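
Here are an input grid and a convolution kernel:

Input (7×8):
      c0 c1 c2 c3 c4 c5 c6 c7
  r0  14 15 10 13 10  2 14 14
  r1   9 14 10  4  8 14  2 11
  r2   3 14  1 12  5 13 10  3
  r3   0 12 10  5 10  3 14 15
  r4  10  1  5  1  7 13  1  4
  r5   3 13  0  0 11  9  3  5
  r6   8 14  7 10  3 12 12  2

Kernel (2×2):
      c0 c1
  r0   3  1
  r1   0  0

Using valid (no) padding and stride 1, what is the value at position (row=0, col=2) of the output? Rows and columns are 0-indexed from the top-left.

The receptive field on the input at this output position is [10 13 / 10 4]. Elementwise product with the kernel and sum: 10·3 + 13·1.

43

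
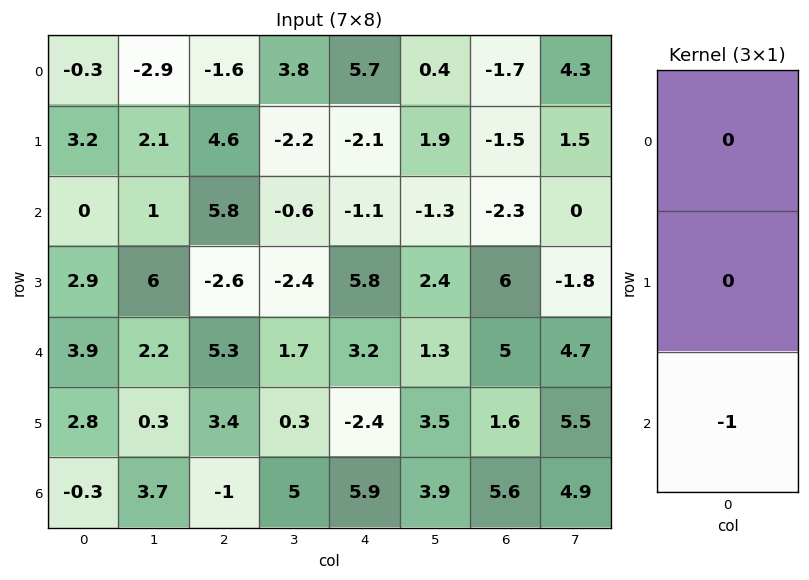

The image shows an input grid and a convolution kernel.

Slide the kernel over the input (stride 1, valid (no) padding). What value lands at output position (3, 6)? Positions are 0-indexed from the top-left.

The receptive field on the input at this output position is [6 / 5 / 1.6]. Elementwise product with the kernel and sum: 1.6·-1.

-1.6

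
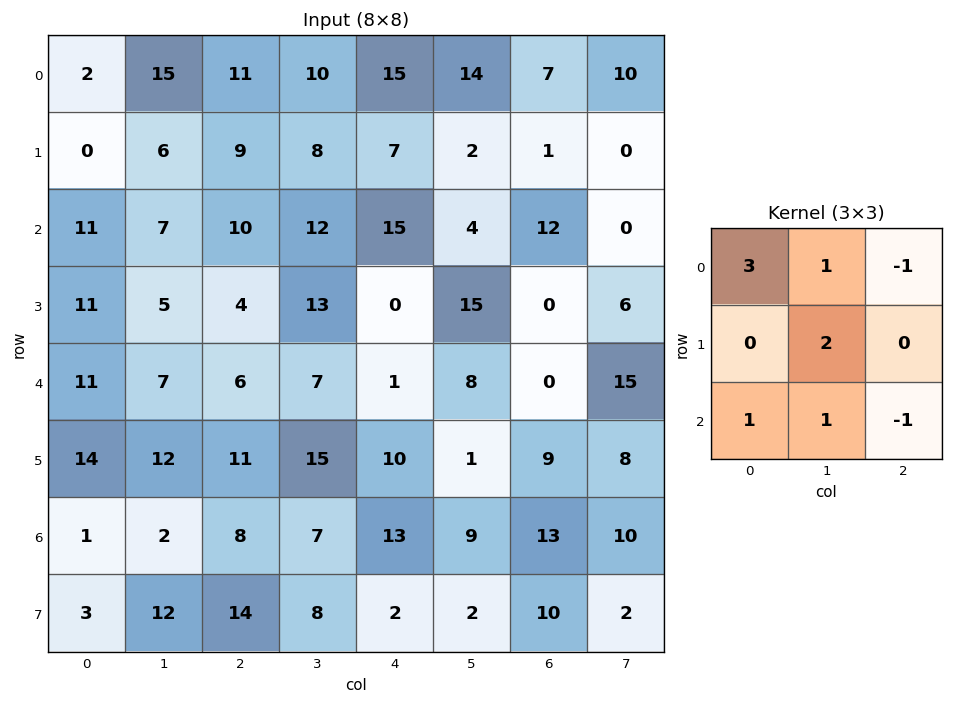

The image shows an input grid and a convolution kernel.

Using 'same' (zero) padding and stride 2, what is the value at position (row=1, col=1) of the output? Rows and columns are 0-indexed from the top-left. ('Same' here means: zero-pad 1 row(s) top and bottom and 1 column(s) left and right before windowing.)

The receptive field on the zero-padded input at this output position is [6 9 8 / 7 10 12 / 5 4 13]. Elementwise product with the kernel and sum: 6·3 + 9·1 + 8·-1 + 10·2 + 5·1 + 4·1 + 13·-1.

35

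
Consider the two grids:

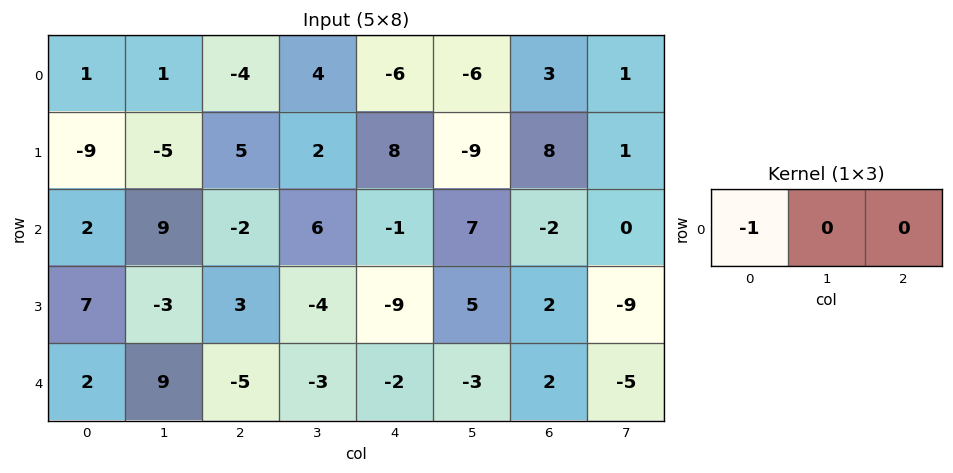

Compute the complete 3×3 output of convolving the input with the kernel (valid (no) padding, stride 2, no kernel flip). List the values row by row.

Output[0,0]: The receptive field on the input at this output position is [1 1 -4]. Elementwise product with the kernel and sum: 1·-1.

-1 4 6
-2 2 1
-2 5 2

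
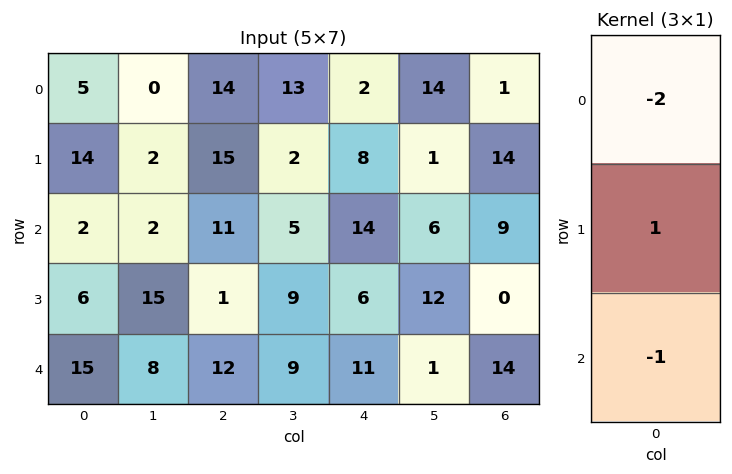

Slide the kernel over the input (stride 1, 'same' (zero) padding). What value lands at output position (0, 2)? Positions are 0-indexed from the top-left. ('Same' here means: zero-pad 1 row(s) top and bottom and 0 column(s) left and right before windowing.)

The receptive field on the zero-padded input at this output position is [0 / 14 / 15]. Elementwise product with the kernel and sum: 0·-2 + 14·1 + 15·-1.

-1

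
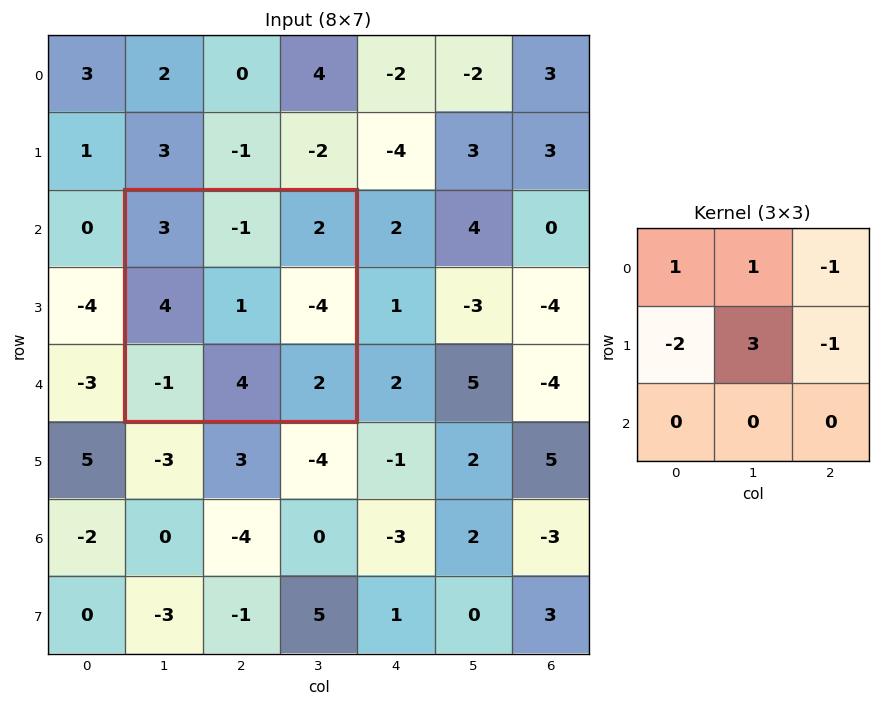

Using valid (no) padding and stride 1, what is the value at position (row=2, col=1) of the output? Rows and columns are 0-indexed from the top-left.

-1

The receptive field on the input at this output position is [3 -1 2 / 4 1 -4 / -1 4 2]. Elementwise product with the kernel and sum: 3·1 + -1·1 + 2·-1 + 4·-2 + 1·3 + -4·-1.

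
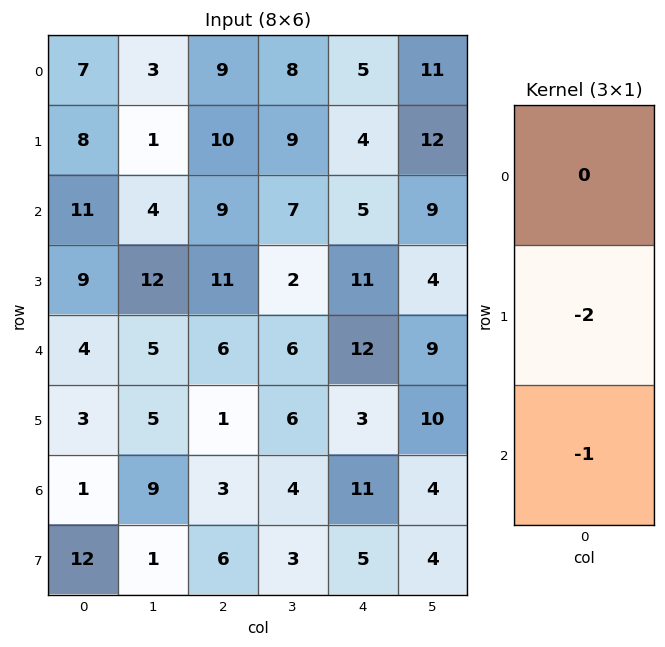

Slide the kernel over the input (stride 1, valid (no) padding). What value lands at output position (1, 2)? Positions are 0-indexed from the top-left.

-29

The receptive field on the input at this output position is [10 / 9 / 11]. Elementwise product with the kernel and sum: 9·-2 + 11·-1.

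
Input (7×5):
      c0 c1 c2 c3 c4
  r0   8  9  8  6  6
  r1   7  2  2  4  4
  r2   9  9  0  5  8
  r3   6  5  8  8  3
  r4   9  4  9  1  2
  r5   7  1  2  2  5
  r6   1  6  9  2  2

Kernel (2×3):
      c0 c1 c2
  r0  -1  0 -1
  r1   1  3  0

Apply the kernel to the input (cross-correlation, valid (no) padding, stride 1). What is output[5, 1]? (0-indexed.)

30

The receptive field on the input at this output position is [1 2 2 / 6 9 2]. Elementwise product with the kernel and sum: 1·-1 + 2·-1 + 6·1 + 9·3.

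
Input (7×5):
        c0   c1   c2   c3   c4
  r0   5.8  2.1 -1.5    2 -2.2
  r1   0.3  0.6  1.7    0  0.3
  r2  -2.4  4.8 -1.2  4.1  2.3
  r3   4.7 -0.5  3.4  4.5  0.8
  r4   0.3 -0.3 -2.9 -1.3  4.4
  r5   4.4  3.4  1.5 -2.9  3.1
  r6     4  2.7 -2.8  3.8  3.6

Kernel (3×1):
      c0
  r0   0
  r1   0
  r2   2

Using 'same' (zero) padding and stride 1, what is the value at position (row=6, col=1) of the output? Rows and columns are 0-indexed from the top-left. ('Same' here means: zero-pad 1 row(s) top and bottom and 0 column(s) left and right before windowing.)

The receptive field on the zero-padded input at this output position is [3.4 / 2.7 / 0]. Elementwise product with the kernel and sum: 0·2.

0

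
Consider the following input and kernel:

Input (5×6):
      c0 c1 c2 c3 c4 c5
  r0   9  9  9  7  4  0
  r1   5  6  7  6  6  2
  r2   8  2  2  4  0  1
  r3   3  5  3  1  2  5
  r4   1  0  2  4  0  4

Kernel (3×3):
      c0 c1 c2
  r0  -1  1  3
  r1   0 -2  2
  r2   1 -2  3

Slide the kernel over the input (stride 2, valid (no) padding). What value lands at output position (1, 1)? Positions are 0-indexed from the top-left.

The receptive field on the input at this output position is [2 4 0 / 3 1 2 / 2 4 0]. Elementwise product with the kernel and sum: 2·-1 + 4·1 + 0·3 + 1·-2 + 2·2 + 2·1 + 4·-2 + 0·3.

-2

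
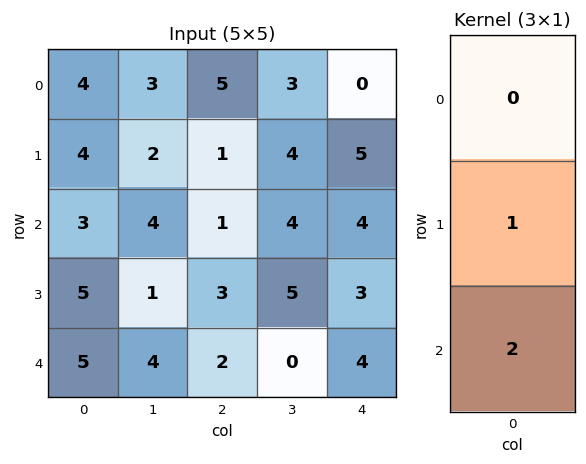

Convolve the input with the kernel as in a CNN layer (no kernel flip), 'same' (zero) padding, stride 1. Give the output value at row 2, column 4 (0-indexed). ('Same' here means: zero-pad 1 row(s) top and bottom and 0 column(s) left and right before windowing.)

The receptive field on the zero-padded input at this output position is [5 / 4 / 3]. Elementwise product with the kernel and sum: 4·1 + 3·2.

10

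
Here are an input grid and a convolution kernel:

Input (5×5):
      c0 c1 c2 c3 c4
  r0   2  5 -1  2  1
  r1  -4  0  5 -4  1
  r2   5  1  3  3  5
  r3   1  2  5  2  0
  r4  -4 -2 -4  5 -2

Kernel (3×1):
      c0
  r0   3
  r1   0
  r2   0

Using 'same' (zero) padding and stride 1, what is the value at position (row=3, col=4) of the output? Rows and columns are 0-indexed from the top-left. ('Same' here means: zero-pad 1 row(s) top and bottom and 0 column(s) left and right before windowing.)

15

The receptive field on the zero-padded input at this output position is [5 / 0 / -2]. Elementwise product with the kernel and sum: 5·3.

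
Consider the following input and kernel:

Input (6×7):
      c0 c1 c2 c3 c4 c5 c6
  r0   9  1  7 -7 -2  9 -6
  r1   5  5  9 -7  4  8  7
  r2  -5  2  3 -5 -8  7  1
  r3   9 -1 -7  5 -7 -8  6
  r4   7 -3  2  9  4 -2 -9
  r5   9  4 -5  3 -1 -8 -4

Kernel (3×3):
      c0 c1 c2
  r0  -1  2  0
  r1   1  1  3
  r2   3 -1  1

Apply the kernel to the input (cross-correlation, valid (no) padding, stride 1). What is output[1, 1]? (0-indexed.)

12

The receptive field on the input at this output position is [5 9 -7 / 2 3 -5 / -1 -7 5]. Elementwise product with the kernel and sum: 5·-1 + 9·2 + 2·1 + 3·1 + -5·3 + -1·3 + -7·-1 + 5·1.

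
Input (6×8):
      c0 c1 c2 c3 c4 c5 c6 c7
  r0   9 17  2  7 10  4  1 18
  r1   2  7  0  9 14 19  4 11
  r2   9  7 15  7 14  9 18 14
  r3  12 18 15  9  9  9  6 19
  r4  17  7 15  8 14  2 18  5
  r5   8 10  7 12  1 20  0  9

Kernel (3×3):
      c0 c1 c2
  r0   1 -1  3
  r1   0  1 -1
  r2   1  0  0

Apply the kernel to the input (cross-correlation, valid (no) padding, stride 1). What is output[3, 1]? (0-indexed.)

47

The receptive field on the input at this output position is [18 15 9 / 7 15 8 / 10 7 12]. Elementwise product with the kernel and sum: 18·1 + 15·-1 + 9·3 + 15·1 + 8·-1 + 10·1.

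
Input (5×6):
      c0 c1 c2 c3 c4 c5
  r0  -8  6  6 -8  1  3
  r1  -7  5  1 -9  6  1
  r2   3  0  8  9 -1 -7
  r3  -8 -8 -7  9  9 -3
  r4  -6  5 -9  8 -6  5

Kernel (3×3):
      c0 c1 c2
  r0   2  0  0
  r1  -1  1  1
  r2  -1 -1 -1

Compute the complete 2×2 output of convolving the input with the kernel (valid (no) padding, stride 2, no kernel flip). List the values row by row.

Output[0,0]: The receptive field on the input at this output position is [-8 6 6 / -7 5 1 / 3 0 8]. Elementwise product with the kernel and sum: -8·2 + -7·-1 + 5·1 + 1·1 + 3·-1 + 0·-1 + 8·-1.
Output[0,1]: The receptive field on the input at this output position is [6 -8 1 / 1 -9 6 / 8 9 -1]. Elementwise product with the kernel and sum: 6·2 + 1·-1 + -9·1 + 6·1 + 8·-1 + 9·-1 + -1·-1.

-14 -8
9 48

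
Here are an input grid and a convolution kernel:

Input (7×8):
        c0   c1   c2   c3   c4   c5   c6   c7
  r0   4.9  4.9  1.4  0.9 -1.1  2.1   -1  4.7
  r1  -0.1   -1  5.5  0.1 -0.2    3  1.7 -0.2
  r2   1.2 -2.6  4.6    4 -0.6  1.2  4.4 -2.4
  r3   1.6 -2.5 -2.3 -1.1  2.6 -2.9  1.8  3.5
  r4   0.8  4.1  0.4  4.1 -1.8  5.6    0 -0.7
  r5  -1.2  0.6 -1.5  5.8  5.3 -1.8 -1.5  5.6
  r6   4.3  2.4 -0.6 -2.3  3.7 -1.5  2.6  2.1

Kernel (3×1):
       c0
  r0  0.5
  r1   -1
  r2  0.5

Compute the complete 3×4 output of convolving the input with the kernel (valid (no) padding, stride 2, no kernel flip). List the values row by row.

Output[0,0]: The receptive field on the input at this output position is [4.9 / -0.1 / 1.2]. Elementwise product with the kernel and sum: 4.9·0.5 + -0.1·-1 + 1.2·0.5.

3.15 -2.5 -0.65 0
-0.6 4.8 -3.8 0.4
3.75 1.4 -4.35 2.8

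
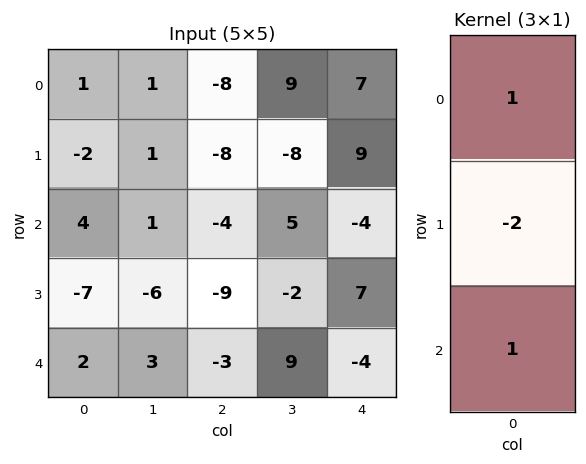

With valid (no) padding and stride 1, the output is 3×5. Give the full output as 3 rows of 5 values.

Output[0,0]: The receptive field on the input at this output position is [1 / -2 / 4]. Elementwise product with the kernel and sum: 1·1 + -2·-2 + 4·1.

9 0 4 30 -15
-17 -7 -9 -20 24
20 16 11 18 -22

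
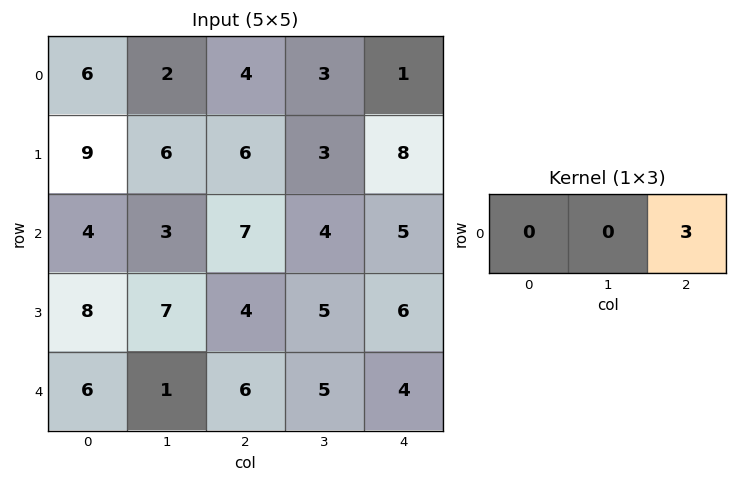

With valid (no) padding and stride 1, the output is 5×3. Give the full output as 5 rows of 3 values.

Output[0,0]: The receptive field on the input at this output position is [6 2 4]. Elementwise product with the kernel and sum: 4·3.

12 9 3
18 9 24
21 12 15
12 15 18
18 15 12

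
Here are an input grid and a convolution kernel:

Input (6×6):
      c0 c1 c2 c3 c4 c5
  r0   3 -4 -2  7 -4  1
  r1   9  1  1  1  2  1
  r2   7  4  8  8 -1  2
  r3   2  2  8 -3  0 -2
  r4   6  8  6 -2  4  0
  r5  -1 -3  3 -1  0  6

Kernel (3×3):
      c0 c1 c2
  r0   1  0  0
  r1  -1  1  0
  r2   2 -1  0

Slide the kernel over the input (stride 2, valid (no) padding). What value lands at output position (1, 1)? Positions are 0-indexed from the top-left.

The receptive field on the input at this output position is [8 8 -1 / 8 -3 0 / 6 -2 4]. Elementwise product with the kernel and sum: 8·1 + 8·-1 + -3·1 + 6·2 + -2·-1.

11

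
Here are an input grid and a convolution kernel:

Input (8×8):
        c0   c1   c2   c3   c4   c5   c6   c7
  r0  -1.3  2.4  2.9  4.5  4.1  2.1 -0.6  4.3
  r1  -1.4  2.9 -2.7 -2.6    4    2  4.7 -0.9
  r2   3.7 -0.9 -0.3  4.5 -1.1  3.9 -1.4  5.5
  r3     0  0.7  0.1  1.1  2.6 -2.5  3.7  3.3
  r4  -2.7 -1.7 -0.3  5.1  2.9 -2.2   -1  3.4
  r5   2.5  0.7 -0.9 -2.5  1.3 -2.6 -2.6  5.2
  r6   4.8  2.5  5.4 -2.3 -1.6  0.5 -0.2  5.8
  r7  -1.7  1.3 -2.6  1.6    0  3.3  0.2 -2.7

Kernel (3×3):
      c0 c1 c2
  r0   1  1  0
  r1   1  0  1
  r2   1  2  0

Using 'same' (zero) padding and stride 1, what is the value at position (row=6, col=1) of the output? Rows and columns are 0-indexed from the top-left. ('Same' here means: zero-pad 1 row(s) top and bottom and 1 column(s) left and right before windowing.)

14.3

The receptive field on the zero-padded input at this output position is [2.5 0.7 -0.9 / 4.8 2.5 5.4 / -1.7 1.3 -2.6]. Elementwise product with the kernel and sum: 2.5·1 + 0.7·1 + 4.8·1 + 5.4·1 + -1.7·1 + 1.3·2.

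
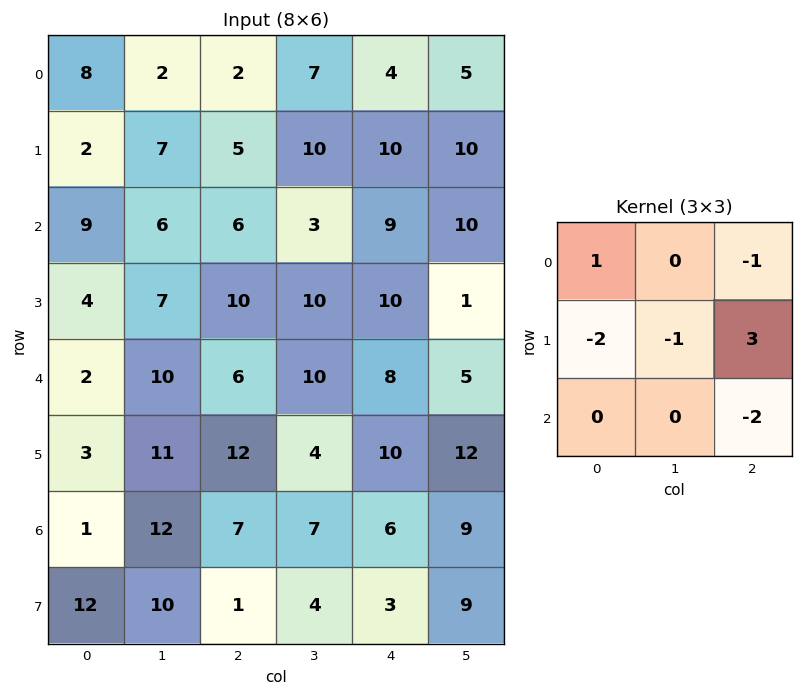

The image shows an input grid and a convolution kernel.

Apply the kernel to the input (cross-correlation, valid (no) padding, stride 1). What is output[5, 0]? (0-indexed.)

The receptive field on the input at this output position is [3 11 12 / 1 12 7 / 12 10 1]. Elementwise product with the kernel and sum: 3·1 + 12·-1 + 1·-2 + 12·-1 + 7·3 + 1·-2.

-4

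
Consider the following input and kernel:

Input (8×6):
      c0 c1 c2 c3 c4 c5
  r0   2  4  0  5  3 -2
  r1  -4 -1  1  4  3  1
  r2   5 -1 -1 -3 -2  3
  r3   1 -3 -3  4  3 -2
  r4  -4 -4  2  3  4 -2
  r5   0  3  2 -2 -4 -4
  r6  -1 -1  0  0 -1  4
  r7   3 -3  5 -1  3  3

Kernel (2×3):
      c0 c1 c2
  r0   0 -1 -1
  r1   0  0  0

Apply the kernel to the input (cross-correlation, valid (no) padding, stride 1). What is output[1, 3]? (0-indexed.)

-4

The receptive field on the input at this output position is [4 3 1 / -3 -2 3]. Elementwise product with the kernel and sum: 3·-1 + 1·-1.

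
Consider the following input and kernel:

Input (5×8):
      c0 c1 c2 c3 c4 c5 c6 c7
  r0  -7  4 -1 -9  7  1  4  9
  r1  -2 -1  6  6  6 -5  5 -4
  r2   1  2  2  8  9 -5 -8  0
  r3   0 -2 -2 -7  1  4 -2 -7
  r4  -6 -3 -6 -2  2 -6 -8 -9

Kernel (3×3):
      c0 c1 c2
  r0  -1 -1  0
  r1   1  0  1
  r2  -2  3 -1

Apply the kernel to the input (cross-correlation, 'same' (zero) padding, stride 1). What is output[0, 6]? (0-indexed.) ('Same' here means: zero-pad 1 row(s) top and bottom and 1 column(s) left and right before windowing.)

The receptive field on the zero-padded input at this output position is [0 0 0 / 1 4 9 / -5 5 -4]. Elementwise product with the kernel and sum: 0·-1 + 0·-1 + 1·1 + 9·1 + -5·-2 + 5·3 + -4·-1.

39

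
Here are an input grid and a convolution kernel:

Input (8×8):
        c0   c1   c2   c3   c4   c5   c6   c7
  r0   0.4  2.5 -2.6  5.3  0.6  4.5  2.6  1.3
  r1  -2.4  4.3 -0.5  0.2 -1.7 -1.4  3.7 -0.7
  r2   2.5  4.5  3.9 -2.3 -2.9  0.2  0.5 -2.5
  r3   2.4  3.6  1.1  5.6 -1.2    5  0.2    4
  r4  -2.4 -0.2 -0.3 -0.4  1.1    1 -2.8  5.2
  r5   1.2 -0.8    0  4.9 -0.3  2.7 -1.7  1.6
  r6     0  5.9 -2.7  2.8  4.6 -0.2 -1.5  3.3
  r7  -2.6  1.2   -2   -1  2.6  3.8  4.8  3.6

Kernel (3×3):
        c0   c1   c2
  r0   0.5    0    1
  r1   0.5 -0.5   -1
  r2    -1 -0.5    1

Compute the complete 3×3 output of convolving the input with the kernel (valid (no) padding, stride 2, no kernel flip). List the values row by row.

Output[0,0]: The receptive field on the input at this output position is [0.4 2.5 -2.6 / -2.4 4.3 -0.5 / 2.5 4.5 3.9]. Elementwise product with the kernel and sum: 0.4·0.5 + -2.6·1 + -2.4·0.5 + 4.3·-0.5 + -0.5·-1 + 2.5·-1 + 4.5·-0.5 + 3.9·1.

-6.1 -5 2.35
5.65 -0.4 -8.65
-6.15 4.7 -8.05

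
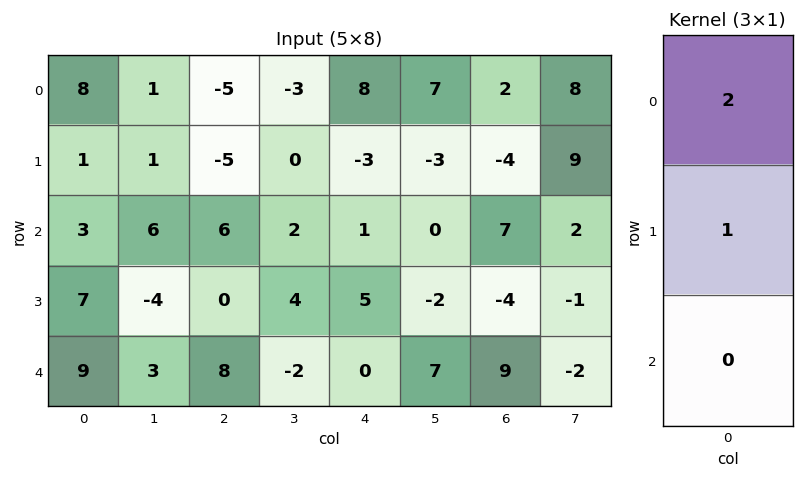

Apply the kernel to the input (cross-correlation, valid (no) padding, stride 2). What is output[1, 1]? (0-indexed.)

The receptive field on the input at this output position is [6 / 0 / 8]. Elementwise product with the kernel and sum: 6·2 + 0·1.

12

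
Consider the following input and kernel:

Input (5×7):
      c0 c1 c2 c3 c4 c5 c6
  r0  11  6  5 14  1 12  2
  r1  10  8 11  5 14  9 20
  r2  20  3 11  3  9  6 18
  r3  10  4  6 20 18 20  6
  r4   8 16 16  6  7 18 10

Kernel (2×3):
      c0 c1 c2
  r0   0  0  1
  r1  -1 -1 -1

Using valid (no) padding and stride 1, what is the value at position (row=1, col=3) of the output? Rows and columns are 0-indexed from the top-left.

-9

The receptive field on the input at this output position is [5 14 9 / 3 9 6]. Elementwise product with the kernel and sum: 9·1 + 3·-1 + 9·-1 + 6·-1.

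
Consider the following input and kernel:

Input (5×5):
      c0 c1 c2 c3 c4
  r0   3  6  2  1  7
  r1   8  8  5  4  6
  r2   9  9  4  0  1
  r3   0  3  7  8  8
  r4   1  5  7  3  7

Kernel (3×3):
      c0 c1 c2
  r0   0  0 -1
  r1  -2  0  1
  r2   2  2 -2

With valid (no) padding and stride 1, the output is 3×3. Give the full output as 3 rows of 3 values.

15 13 -5
-27 -18 1
1 20 -1

Output[0,0]: The receptive field on the input at this output position is [3 6 2 / 8 8 5 / 9 9 4]. Elementwise product with the kernel and sum: 2·-1 + 8·-2 + 5·1 + 9·2 + 9·2 + 4·-2.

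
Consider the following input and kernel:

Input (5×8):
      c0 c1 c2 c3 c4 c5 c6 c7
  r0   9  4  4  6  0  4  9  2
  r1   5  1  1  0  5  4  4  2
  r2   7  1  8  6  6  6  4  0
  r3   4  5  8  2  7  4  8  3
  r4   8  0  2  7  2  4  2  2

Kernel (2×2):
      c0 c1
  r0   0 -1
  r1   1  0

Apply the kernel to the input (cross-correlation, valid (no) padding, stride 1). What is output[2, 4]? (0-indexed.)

The receptive field on the input at this output position is [6 6 / 7 4]. Elementwise product with the kernel and sum: 6·-1 + 7·1.

1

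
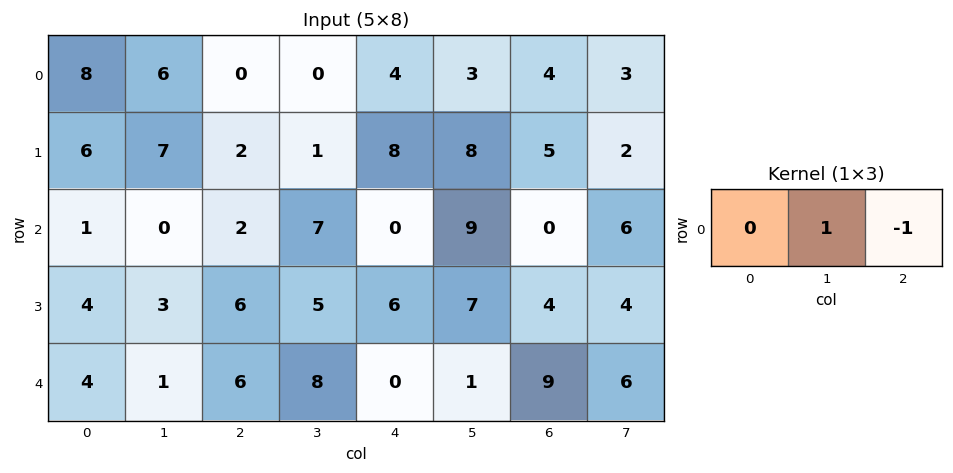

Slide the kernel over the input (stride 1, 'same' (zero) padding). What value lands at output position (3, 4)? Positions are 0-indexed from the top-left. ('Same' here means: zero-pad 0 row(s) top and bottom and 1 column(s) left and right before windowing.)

The receptive field on the zero-padded input at this output position is [5 6 7]. Elementwise product with the kernel and sum: 6·1 + 7·-1.

-1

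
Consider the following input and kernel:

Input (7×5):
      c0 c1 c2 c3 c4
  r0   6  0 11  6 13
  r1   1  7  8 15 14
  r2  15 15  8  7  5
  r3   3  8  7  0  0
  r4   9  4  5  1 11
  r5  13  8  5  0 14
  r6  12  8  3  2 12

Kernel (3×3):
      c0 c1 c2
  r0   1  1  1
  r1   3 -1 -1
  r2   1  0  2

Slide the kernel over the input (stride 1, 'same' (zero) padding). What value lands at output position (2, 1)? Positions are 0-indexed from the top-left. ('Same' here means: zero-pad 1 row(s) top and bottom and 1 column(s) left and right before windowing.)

The receptive field on the zero-padded input at this output position is [1 7 8 / 15 15 8 / 3 8 7]. Elementwise product with the kernel and sum: 1·1 + 7·1 + 8·1 + 15·3 + 15·-1 + 8·-1 + 3·1 + 7·2.

55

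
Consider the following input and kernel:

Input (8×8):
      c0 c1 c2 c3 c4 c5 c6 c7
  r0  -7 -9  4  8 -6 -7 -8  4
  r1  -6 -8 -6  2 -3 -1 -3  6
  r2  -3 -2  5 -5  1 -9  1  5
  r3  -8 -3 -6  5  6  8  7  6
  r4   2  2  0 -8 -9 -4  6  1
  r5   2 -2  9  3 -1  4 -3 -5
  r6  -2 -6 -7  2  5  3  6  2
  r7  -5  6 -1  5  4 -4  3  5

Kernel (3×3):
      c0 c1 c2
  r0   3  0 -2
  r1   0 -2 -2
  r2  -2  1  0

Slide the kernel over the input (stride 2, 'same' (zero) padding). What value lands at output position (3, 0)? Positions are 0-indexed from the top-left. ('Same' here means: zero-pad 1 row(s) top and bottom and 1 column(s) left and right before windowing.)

The receptive field on the zero-padded input at this output position is [0 2 -2 / 0 -2 -6 / 0 -5 6]. Elementwise product with the kernel and sum: 0·3 + -2·-2 + -2·-2 + -6·-2 + 0·-2 + -5·1.

15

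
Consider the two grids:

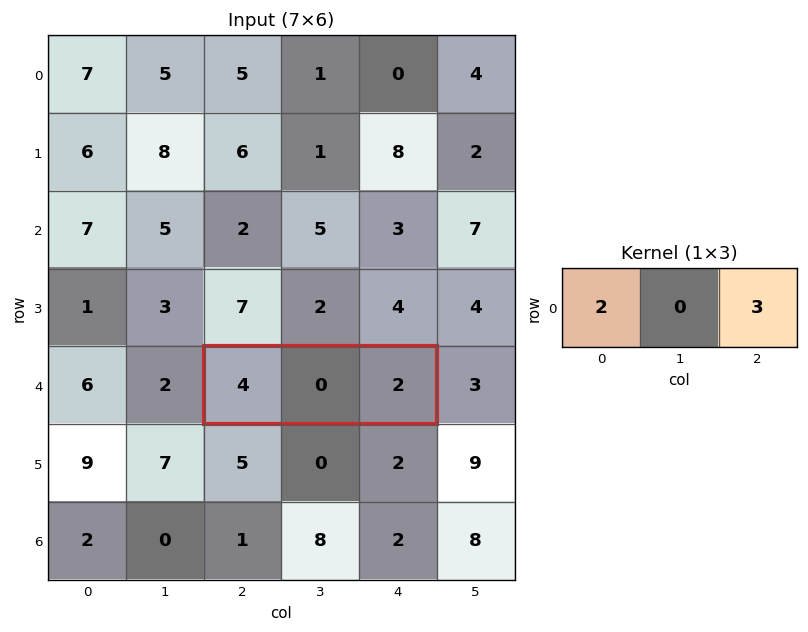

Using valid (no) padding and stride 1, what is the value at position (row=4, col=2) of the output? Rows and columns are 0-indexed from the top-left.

14

The receptive field on the input at this output position is [4 0 2]. Elementwise product with the kernel and sum: 4·2 + 2·3.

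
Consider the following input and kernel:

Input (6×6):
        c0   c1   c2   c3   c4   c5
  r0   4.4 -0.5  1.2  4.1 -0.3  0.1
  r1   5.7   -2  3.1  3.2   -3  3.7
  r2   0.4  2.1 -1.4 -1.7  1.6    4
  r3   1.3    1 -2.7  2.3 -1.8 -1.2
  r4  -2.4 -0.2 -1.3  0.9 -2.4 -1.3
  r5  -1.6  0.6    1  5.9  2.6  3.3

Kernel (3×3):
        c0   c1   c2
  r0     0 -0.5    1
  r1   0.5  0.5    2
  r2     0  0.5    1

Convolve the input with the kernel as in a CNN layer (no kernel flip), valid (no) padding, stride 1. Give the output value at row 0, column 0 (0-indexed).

The receptive field on the input at this output position is [4.4 -0.5 1.2 / 5.7 -2 3.1 / 0.4 2.1 -1.4]. Elementwise product with the kernel and sum: -0.5·-0.5 + 1.2·1 + 5.7·0.5 + -2·0.5 + 3.1·2 + 2.1·0.5 + -1.4·1.

9.15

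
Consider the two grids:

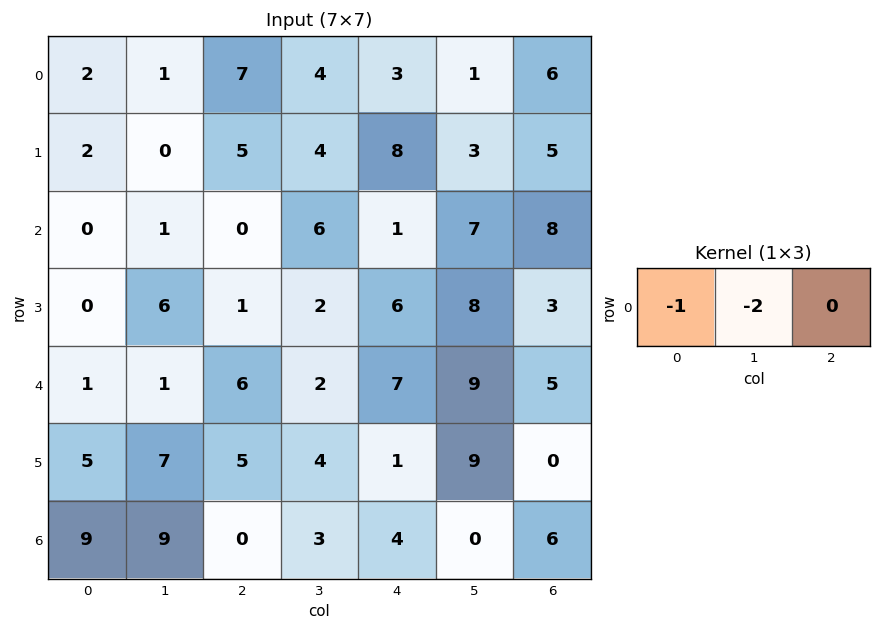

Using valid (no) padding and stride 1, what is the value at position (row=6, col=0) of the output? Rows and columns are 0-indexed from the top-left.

The receptive field on the input at this output position is [9 9 0]. Elementwise product with the kernel and sum: 9·-1 + 9·-2.

-27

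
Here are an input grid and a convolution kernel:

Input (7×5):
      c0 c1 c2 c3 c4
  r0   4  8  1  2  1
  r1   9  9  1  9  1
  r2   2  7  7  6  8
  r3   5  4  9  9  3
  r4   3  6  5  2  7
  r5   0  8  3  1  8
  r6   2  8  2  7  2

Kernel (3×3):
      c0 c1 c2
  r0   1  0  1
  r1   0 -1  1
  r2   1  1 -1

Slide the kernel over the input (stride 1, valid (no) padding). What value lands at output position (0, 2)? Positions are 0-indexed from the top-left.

The receptive field on the input at this output position is [1 2 1 / 1 9 1 / 7 6 8]. Elementwise product with the kernel and sum: 1·1 + 1·1 + 9·-1 + 1·1 + 7·1 + 6·1 + 8·-1.

-1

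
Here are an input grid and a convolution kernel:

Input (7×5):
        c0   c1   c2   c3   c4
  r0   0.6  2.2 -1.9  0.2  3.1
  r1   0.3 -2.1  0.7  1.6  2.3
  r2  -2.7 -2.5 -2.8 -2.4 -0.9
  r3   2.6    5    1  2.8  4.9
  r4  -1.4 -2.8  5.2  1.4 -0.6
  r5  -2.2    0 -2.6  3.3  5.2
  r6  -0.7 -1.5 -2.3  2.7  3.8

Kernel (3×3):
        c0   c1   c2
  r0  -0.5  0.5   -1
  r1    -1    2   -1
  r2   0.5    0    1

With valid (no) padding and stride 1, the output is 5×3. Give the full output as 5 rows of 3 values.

Output[0,0]: The receptive field on the input at this output position is [0.6 2.2 -1.9 / 0.3 -2.1 0.7 / -2.7 -2.5 -2.8]. Elementwise product with the kernel and sum: 0.6·-0.5 + 2.2·0.5 + -1.9·-1 + 0.3·-1 + -2.1·2 + 0.7·-1 + -2.7·0.5 + -2.8·1.

-6.65 -4 -4.15
0.9 4.4 2.45
13.8 -3.55 2.8
-12.9 10.3 -1.9
-3.75 -3.95 5.35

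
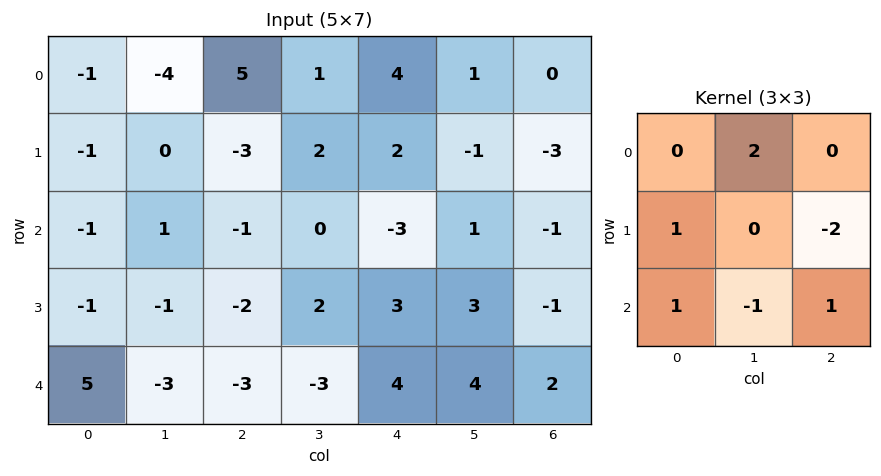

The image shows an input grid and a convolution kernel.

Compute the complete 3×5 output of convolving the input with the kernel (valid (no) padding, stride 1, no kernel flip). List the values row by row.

Output[0,0]: The receptive field on the input at this output position is [-1 -4 5 / -1 0 -3 / -1 1 -1]. Elementwise product with the kernel and sum: -4·2 + -1·1 + -3·-2 + -1·1 + 1·-1 + -1·1.
Output[0,1]: The receptive field on the input at this output position is [-4 5 1 / 0 -3 2 / 1 -1 0]. Elementwise product with the kernel and sum: 5·2 + 0·1 + 2·-2 + 1·1 + -1·-1 + 0·1.

-6 8 -9 16 5
-1 -2 8 4 -4
10 -10 -4 -13 9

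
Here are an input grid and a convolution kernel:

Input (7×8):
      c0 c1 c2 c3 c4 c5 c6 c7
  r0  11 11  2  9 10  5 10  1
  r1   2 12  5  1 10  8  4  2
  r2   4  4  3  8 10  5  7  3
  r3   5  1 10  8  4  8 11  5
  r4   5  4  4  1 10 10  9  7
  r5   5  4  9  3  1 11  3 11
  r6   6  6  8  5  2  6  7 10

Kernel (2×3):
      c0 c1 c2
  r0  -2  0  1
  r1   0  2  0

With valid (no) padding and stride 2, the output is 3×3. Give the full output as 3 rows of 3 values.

4 8 6
-3 20 3
2 8 11

Output[0,0]: The receptive field on the input at this output position is [11 11 2 / 2 12 5]. Elementwise product with the kernel and sum: 11·-2 + 2·1 + 12·2.
Output[0,1]: The receptive field on the input at this output position is [2 9 10 / 5 1 10]. Elementwise product with the kernel and sum: 2·-2 + 10·1 + 1·2.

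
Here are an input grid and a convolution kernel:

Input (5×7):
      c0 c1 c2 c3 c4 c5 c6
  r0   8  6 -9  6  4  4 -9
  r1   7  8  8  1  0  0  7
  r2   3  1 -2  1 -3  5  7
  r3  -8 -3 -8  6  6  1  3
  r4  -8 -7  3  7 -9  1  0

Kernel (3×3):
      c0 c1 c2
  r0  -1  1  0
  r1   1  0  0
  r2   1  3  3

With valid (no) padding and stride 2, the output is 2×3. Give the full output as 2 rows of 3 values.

Output[0,0]: The receptive field on the input at this output position is [8 6 -9 / 7 8 8 / 3 1 -2]. Elementwise product with the kernel and sum: 8·-1 + 6·1 + 7·1 + 3·1 + 1·3 + -2·3.

5 15 33
-30 -8 8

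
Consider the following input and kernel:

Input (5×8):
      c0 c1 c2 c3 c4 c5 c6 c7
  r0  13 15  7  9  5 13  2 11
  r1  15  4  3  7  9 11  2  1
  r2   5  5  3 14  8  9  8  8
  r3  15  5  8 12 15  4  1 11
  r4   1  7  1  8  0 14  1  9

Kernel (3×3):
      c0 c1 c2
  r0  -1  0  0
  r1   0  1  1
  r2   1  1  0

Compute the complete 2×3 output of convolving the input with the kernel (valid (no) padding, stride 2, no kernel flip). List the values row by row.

4 26 25
16 33 11

Output[0,0]: The receptive field on the input at this output position is [13 15 7 / 15 4 3 / 5 5 3]. Elementwise product with the kernel and sum: 13·-1 + 4·1 + 3·1 + 5·1 + 5·1.
Output[0,1]: The receptive field on the input at this output position is [7 9 5 / 3 7 9 / 3 14 8]. Elementwise product with the kernel and sum: 7·-1 + 7·1 + 9·1 + 3·1 + 14·1.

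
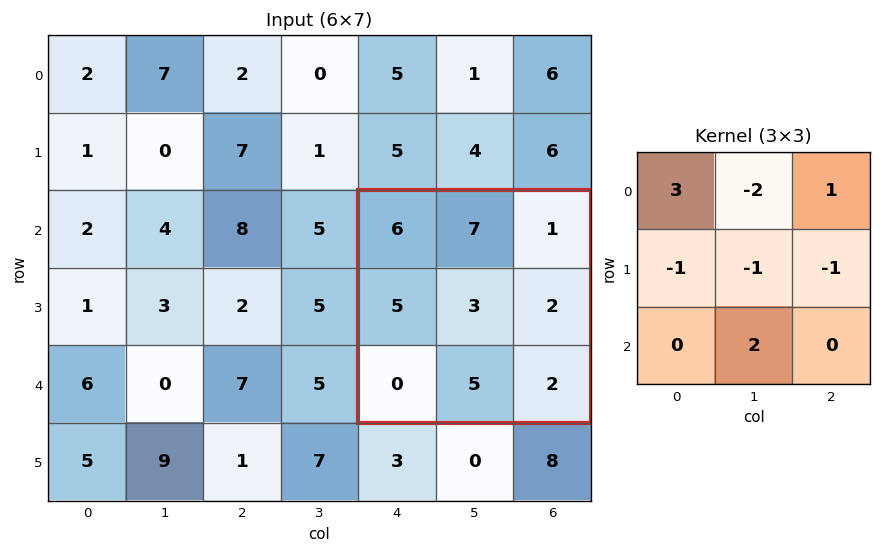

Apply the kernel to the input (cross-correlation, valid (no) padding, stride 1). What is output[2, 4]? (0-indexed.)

The receptive field on the input at this output position is [6 7 1 / 5 3 2 / 0 5 2]. Elementwise product with the kernel and sum: 6·3 + 7·-2 + 1·1 + 5·-1 + 3·-1 + 2·-1 + 5·2.

5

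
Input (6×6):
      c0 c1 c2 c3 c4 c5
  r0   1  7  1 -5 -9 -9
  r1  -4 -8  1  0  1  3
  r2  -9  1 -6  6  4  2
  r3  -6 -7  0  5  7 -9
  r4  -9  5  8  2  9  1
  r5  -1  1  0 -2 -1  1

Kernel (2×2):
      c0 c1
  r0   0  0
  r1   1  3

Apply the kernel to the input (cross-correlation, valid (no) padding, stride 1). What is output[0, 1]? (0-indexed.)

-5

The receptive field on the input at this output position is [7 1 / -8 1]. Elementwise product with the kernel and sum: -8·1 + 1·3.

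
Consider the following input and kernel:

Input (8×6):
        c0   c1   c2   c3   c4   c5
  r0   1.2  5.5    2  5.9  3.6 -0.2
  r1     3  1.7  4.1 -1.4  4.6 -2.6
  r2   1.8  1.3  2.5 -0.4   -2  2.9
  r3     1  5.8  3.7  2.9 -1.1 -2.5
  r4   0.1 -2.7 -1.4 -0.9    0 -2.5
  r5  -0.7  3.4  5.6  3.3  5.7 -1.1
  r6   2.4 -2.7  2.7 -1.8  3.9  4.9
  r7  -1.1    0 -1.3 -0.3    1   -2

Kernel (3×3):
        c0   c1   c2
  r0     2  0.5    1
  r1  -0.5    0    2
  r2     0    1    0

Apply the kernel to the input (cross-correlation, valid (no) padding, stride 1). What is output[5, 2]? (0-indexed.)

24.7

The receptive field on the input at this output position is [5.6 3.3 5.7 / 2.7 -1.8 3.9 / -1.3 -0.3 1]. Elementwise product with the kernel and sum: 5.6·2 + 3.3·0.5 + 5.7·1 + 2.7·-0.5 + 3.9·2 + -0.3·1.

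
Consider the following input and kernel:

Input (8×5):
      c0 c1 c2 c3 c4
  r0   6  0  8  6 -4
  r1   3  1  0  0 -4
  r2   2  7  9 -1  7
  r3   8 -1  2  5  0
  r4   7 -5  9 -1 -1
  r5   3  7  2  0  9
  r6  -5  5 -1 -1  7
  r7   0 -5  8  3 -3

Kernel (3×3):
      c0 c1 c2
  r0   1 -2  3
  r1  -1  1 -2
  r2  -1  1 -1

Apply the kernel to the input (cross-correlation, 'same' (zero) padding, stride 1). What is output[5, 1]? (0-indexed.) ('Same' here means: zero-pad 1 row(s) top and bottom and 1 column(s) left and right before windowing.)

55

The receptive field on the zero-padded input at this output position is [7 -5 9 / 3 7 2 / -5 5 -1]. Elementwise product with the kernel and sum: 7·1 + -5·-2 + 9·3 + 3·-1 + 7·1 + 2·-2 + -5·-1 + 5·1 + -1·-1.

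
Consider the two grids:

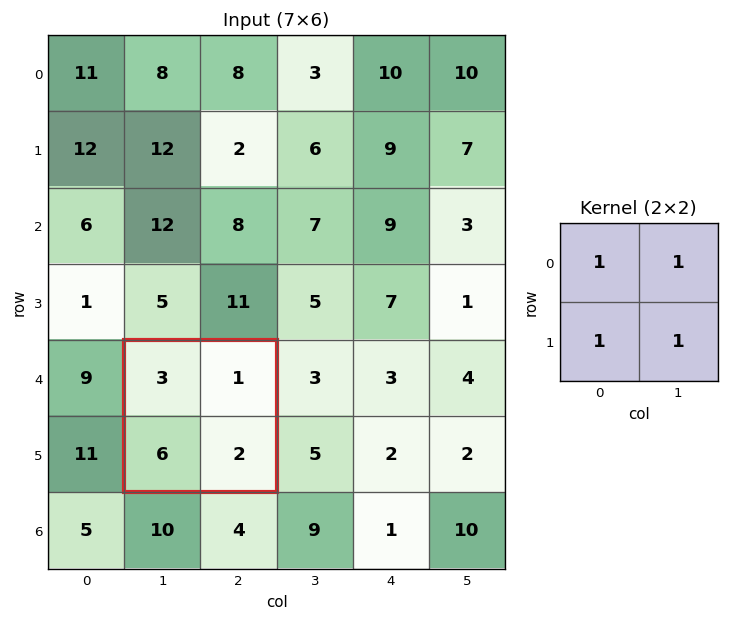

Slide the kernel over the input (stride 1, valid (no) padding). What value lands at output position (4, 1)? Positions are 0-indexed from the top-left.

12

The receptive field on the input at this output position is [3 1 / 6 2]. Elementwise product with the kernel and sum: 3·1 + 1·1 + 6·1 + 2·1.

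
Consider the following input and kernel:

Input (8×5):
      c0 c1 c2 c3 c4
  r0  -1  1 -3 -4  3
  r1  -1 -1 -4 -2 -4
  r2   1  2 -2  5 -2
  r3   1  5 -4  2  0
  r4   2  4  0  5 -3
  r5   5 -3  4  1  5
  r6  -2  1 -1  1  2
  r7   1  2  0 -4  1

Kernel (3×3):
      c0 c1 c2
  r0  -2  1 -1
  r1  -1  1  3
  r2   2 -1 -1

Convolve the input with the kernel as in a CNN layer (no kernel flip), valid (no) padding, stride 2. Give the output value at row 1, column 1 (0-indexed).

The receptive field on the input at this output position is [-2 5 -2 / -4 2 0 / 0 5 -3]. Elementwise product with the kernel and sum: -2·-2 + 5·1 + -2·-1 + -4·-1 + 2·1 + 0·3 + 0·2 + 5·-1 + -3·-1.

15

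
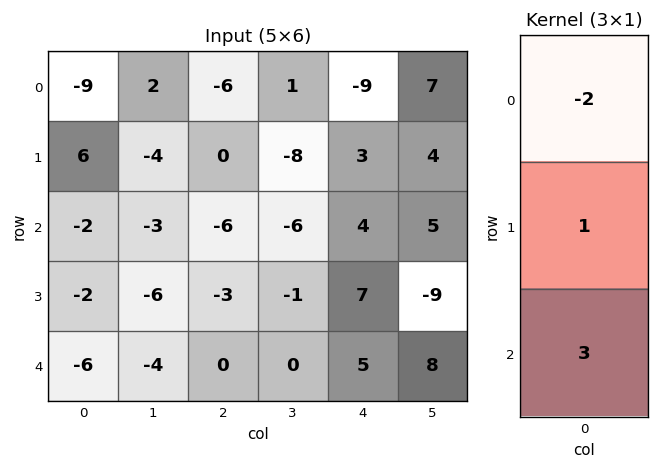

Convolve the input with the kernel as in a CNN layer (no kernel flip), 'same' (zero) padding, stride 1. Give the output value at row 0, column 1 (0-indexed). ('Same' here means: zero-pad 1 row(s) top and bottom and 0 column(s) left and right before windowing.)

The receptive field on the zero-padded input at this output position is [0 / 2 / -4]. Elementwise product with the kernel and sum: 0·-2 + 2·1 + -4·3.

-10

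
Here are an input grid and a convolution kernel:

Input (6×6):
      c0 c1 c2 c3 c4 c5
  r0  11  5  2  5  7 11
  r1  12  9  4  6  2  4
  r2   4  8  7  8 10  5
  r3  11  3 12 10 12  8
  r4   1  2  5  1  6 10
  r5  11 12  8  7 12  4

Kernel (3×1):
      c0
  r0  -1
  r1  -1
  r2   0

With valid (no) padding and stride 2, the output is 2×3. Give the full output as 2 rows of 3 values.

Output[0,0]: The receptive field on the input at this output position is [11 / 12 / 4]. Elementwise product with the kernel and sum: 11·-1 + 12·-1.

-23 -6 -9
-15 -19 -22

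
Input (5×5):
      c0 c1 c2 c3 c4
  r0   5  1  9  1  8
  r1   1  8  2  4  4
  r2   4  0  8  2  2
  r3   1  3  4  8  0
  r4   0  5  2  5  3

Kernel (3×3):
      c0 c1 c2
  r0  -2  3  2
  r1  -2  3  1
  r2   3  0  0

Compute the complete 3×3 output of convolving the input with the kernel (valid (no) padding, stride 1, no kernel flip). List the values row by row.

Output[0,0]: The receptive field on the input at this output position is [5 1 9 / 1 8 2 / 4 0 8]. Elementwise product with the kernel and sum: 5·-2 + 1·3 + 9·2 + 1·-2 + 8·3 + 2·1 + 4·3.
Output[0,1]: The receptive field on the input at this output position is [1 9 1 / 8 2 4 / 0 8 2]. Elementwise product with the kernel and sum: 1·-2 + 9·3 + 1·2 + 8·-2 + 2·3 + 4·1 + 0·3.

47 21 37
29 33 20
19 57 16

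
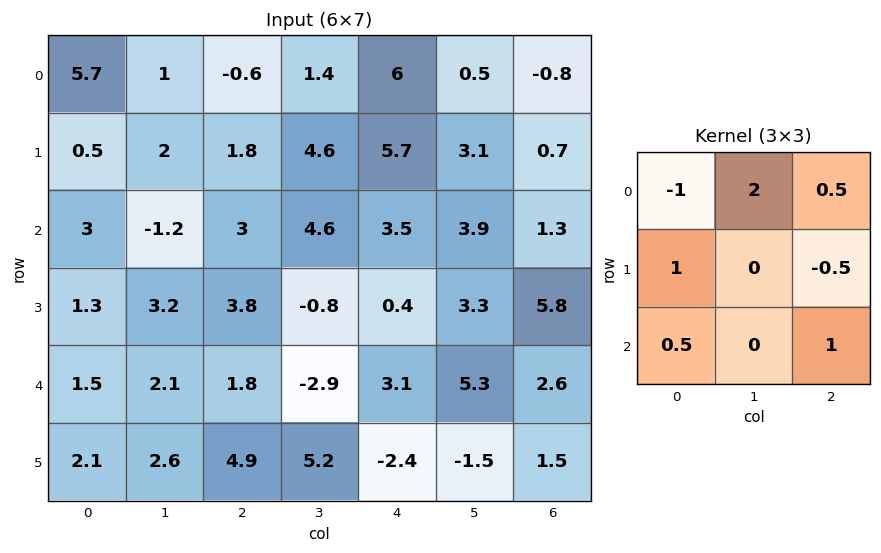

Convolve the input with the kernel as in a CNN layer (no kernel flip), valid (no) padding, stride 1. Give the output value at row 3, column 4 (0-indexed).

The receptive field on the input at this output position is [0.4 3.3 5.8 / 3.1 5.3 2.6 / -2.4 -1.5 1.5]. Elementwise product with the kernel and sum: 0.4·-1 + 3.3·2 + 5.8·0.5 + 3.1·1 + 2.6·-0.5 + -2.4·0.5 + 1.5·1.

11.2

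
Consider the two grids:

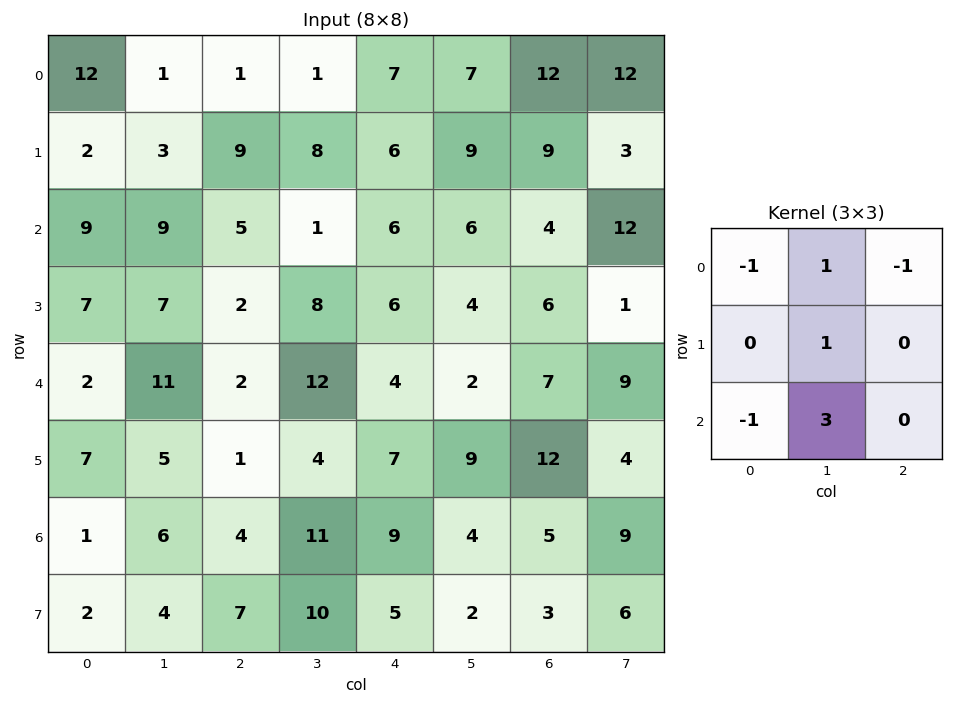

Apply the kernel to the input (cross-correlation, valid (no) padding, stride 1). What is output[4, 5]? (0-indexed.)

The receptive field on the input at this output position is [2 7 9 / 9 12 4 / 4 5 9]. Elementwise product with the kernel and sum: 2·-1 + 7·1 + 9·-1 + 12·1 + 4·-1 + 5·3.

19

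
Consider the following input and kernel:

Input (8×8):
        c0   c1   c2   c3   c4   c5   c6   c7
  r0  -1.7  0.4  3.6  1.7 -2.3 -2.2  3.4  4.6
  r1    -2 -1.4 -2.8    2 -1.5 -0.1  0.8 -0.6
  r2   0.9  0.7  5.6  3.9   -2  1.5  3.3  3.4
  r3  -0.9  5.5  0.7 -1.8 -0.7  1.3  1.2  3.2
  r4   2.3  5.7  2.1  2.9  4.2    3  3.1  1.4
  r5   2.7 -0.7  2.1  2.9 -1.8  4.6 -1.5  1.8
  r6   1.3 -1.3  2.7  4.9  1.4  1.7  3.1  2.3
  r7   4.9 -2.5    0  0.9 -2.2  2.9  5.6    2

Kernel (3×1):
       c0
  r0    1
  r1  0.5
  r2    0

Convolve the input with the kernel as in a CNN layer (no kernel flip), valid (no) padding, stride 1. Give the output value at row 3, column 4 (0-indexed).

The receptive field on the input at this output position is [-0.7 / 4.2 / -1.8]. Elementwise product with the kernel and sum: -0.7·1 + 4.2·0.5.

1.4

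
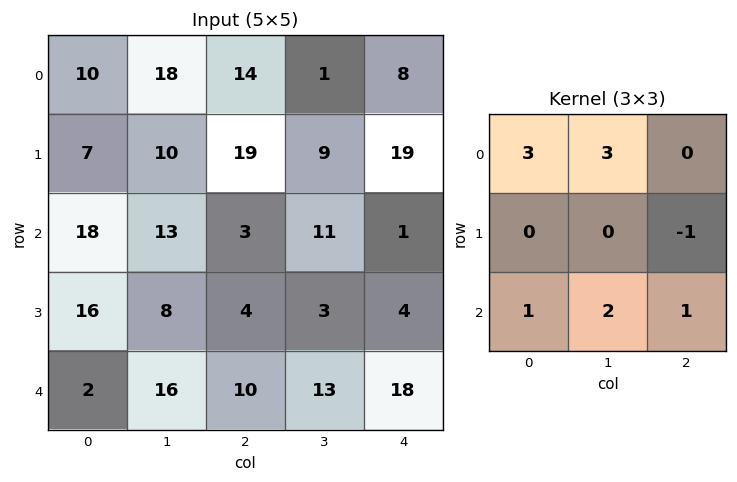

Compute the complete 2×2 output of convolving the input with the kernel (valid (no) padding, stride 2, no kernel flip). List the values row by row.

112 52
133 92

Output[0,0]: The receptive field on the input at this output position is [10 18 14 / 7 10 19 / 18 13 3]. Elementwise product with the kernel and sum: 10·3 + 18·3 + 19·-1 + 18·1 + 13·2 + 3·1.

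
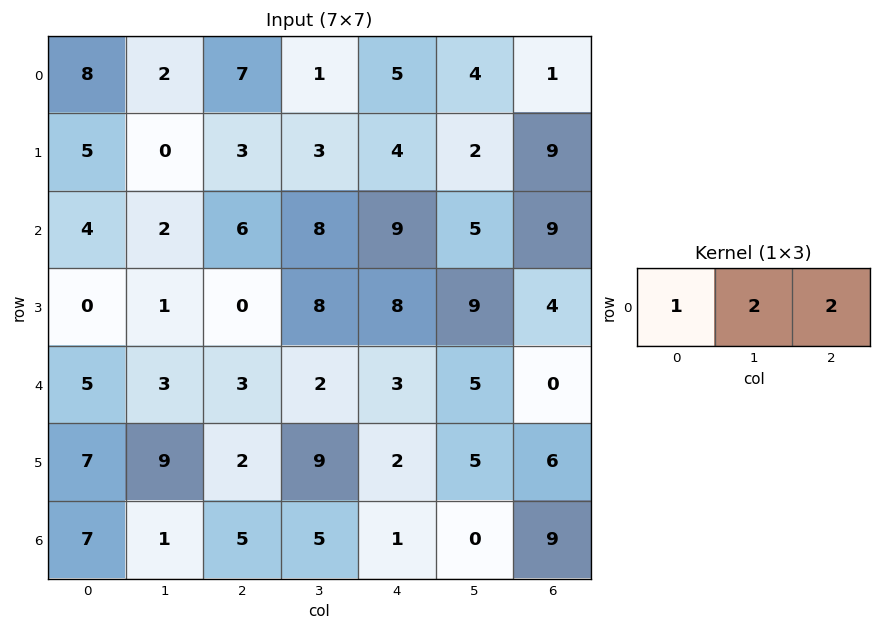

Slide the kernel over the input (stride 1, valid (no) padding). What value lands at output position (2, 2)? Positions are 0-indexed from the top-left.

40

The receptive field on the input at this output position is [6 8 9]. Elementwise product with the kernel and sum: 6·1 + 8·2 + 9·2.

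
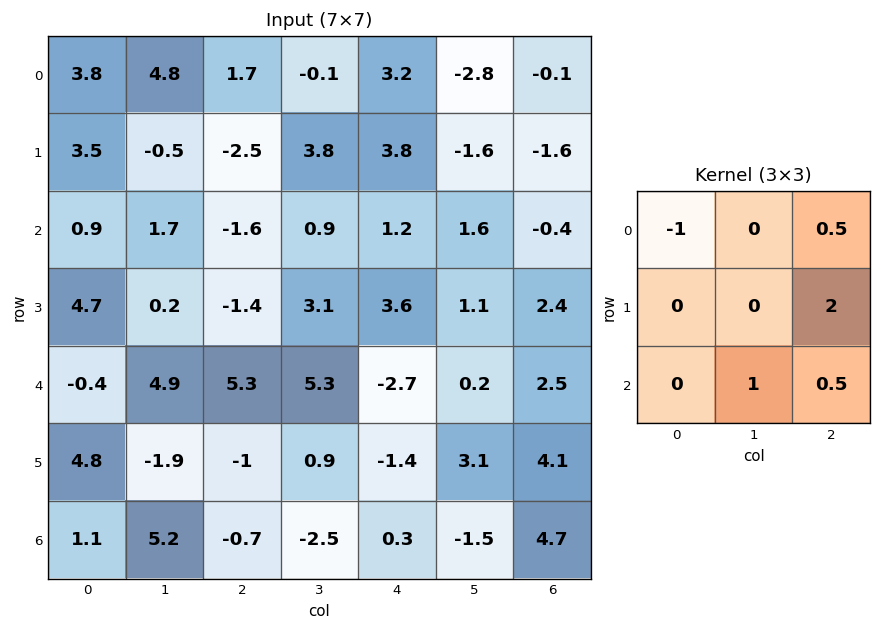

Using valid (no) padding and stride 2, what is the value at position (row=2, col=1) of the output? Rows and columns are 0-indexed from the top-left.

The receptive field on the input at this output position is [5.3 5.3 -2.7 / -1 0.9 -1.4 / -0.7 -2.5 0.3]. Elementwise product with the kernel and sum: 5.3·-1 + -2.7·0.5 + -1.4·2 + -2.5·1 + 0.3·0.5.

-11.8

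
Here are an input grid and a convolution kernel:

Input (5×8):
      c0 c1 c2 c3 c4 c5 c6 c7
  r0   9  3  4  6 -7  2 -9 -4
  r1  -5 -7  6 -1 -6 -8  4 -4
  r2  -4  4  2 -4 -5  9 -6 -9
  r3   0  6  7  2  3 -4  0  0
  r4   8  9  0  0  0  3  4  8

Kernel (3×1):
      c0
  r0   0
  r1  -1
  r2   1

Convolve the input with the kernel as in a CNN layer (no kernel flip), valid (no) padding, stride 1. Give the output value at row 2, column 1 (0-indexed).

3

The receptive field on the input at this output position is [4 / 6 / 9]. Elementwise product with the kernel and sum: 6·-1 + 9·1.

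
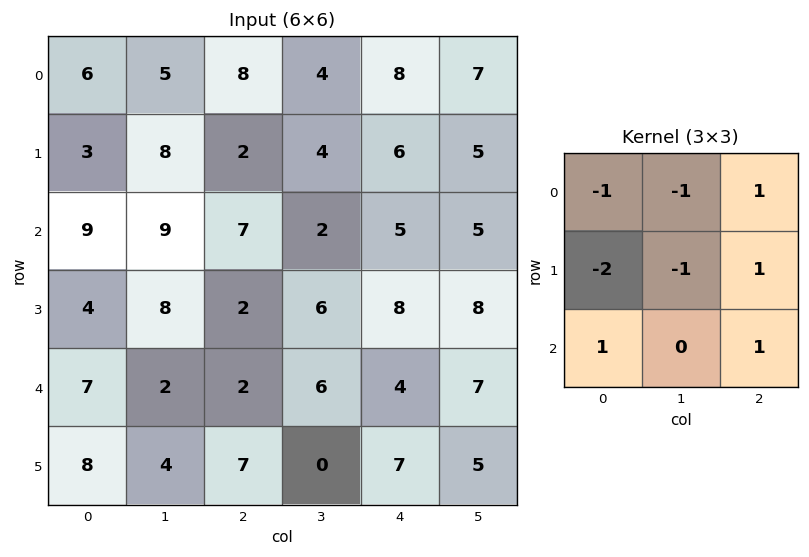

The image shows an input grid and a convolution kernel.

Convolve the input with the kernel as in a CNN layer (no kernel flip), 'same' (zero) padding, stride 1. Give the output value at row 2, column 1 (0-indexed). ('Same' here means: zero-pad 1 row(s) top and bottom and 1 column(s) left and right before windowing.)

-23

The receptive field on the zero-padded input at this output position is [3 8 2 / 9 9 7 / 4 8 2]. Elementwise product with the kernel and sum: 3·-1 + 8·-1 + 2·1 + 9·-2 + 9·-1 + 7·1 + 4·1 + 2·1.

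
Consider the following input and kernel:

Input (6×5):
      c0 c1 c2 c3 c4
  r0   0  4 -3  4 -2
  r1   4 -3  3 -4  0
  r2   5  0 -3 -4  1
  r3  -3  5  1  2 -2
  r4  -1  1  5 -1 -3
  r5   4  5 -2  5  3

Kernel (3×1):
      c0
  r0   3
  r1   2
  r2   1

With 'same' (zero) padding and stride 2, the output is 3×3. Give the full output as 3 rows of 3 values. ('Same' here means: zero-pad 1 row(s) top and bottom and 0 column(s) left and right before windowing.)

4 -3 -4
19 4 0
-7 11 -9

Output[0,0]: The receptive field on the zero-padded input at this output position is [0 / 0 / 4]. Elementwise product with the kernel and sum: 0·3 + 0·2 + 4·1.
Output[0,1]: The receptive field on the zero-padded input at this output position is [0 / -3 / 3]. Elementwise product with the kernel and sum: 0·3 + -3·2 + 3·1.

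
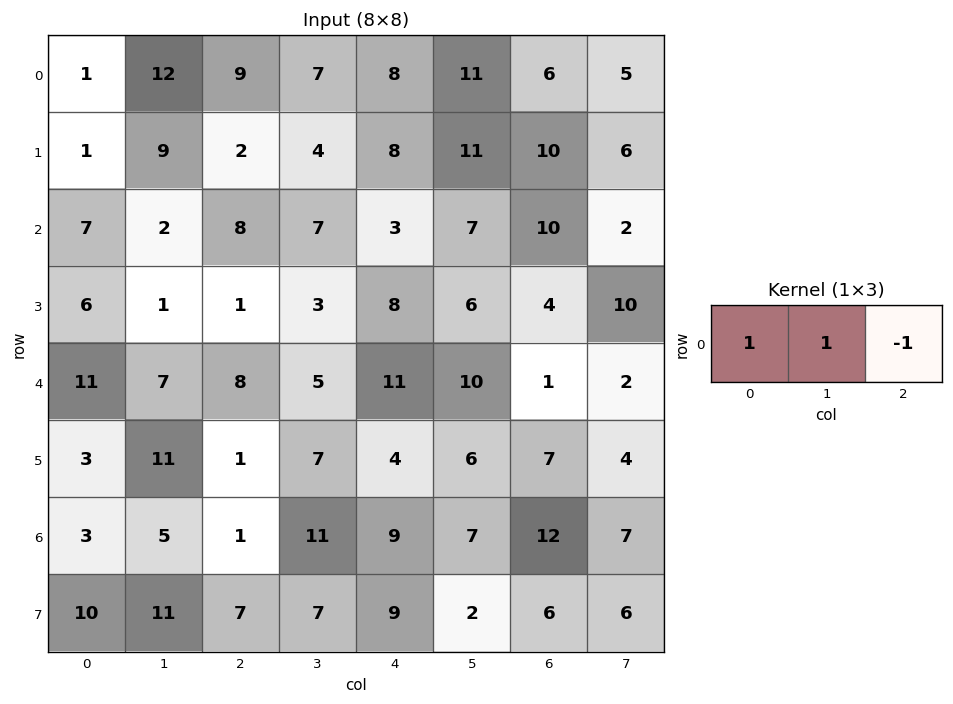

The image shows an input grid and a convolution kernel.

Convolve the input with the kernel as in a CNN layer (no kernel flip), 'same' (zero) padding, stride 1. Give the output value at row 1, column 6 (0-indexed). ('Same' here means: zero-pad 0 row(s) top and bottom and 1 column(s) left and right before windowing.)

15

The receptive field on the zero-padded input at this output position is [11 10 6]. Elementwise product with the kernel and sum: 11·1 + 10·1 + 6·-1.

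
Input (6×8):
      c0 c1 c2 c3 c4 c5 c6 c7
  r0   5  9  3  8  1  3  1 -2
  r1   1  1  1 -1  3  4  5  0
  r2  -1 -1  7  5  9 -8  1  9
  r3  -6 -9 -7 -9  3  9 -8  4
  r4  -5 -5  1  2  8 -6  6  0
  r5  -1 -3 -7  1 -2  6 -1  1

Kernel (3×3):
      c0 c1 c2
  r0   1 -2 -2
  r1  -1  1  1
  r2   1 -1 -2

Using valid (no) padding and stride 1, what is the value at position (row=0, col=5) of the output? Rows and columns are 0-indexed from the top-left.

The receptive field on the input at this output position is [3 1 -2 / 4 5 0 / -8 1 9]. Elementwise product with the kernel and sum: 3·1 + 1·-2 + -2·-2 + 4·-1 + 5·1 + 0·1 + -8·1 + 1·-1 + 9·-2.

-21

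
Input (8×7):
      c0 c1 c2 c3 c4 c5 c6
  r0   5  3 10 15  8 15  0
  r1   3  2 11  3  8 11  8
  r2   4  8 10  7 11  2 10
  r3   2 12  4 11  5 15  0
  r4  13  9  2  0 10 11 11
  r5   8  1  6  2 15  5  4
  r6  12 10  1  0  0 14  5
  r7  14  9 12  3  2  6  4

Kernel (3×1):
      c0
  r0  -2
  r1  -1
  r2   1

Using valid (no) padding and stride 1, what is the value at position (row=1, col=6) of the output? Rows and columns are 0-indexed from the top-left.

The receptive field on the input at this output position is [8 / 10 / 0]. Elementwise product with the kernel and sum: 8·-2 + 10·-1 + 0·1.

-26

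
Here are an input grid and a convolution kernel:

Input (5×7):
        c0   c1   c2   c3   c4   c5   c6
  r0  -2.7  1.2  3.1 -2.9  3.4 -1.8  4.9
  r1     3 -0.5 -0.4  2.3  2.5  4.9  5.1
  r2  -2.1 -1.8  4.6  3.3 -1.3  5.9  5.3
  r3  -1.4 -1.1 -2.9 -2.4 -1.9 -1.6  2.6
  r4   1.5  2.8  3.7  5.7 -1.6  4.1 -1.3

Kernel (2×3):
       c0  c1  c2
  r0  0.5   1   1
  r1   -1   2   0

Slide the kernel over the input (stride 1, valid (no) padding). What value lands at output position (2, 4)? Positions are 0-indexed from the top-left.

9.25

The receptive field on the input at this output position is [-1.3 5.9 5.3 / -1.9 -1.6 2.6]. Elementwise product with the kernel and sum: -1.3·0.5 + 5.9·1 + 5.3·1 + -1.9·-1 + -1.6·2.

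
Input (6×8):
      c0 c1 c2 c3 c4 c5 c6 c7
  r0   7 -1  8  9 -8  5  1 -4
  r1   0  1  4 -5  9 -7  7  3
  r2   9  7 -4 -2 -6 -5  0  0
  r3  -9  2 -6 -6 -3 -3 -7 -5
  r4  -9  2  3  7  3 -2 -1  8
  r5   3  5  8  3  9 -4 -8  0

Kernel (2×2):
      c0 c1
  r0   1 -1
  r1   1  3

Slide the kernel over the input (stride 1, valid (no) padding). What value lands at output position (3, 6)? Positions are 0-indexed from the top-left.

The receptive field on the input at this output position is [-7 -5 / -1 8]. Elementwise product with the kernel and sum: -7·1 + -5·-1 + -1·1 + 8·3.

21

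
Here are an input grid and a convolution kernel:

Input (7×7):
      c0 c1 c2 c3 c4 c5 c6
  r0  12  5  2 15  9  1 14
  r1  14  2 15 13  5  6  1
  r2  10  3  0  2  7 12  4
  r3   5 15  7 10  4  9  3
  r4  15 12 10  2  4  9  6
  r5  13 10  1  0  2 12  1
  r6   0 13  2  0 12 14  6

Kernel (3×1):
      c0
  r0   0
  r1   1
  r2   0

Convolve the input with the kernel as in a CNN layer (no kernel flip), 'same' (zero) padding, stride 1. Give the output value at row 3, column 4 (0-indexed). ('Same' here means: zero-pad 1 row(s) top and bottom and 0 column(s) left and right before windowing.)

4

The receptive field on the zero-padded input at this output position is [7 / 4 / 4]. Elementwise product with the kernel and sum: 4·1.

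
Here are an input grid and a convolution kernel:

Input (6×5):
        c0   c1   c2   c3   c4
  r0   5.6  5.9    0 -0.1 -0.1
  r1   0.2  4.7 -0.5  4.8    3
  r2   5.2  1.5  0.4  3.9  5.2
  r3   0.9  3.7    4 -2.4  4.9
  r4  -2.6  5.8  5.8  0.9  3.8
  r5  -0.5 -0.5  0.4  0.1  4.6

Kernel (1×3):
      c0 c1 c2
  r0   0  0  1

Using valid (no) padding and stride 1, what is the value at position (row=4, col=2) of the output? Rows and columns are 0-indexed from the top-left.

3.8

The receptive field on the input at this output position is [5.8 0.9 3.8]. Elementwise product with the kernel and sum: 3.8·1.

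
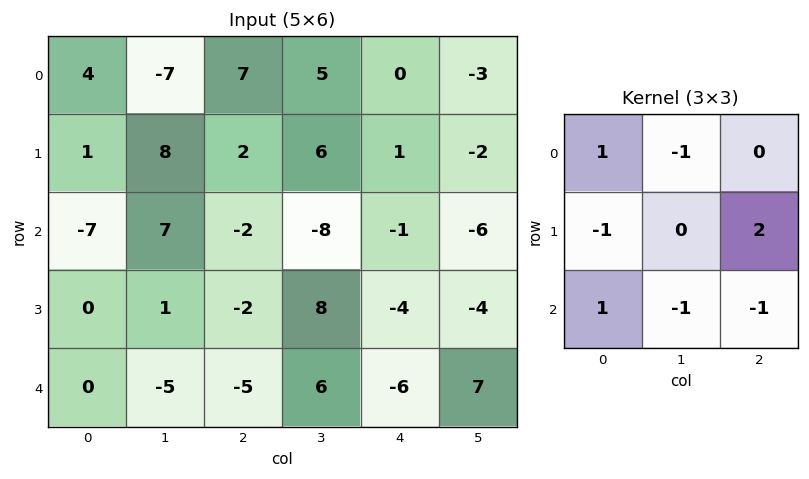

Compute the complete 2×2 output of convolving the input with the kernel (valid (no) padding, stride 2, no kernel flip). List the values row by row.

Output[0,0]: The receptive field on the input at this output position is [4 -7 7 / 1 8 2 / -7 7 -2]. Elementwise product with the kernel and sum: 4·1 + -7·-1 + 1·-1 + 2·2 + -7·1 + 7·-1 + -2·-1.

2 9
-8 -5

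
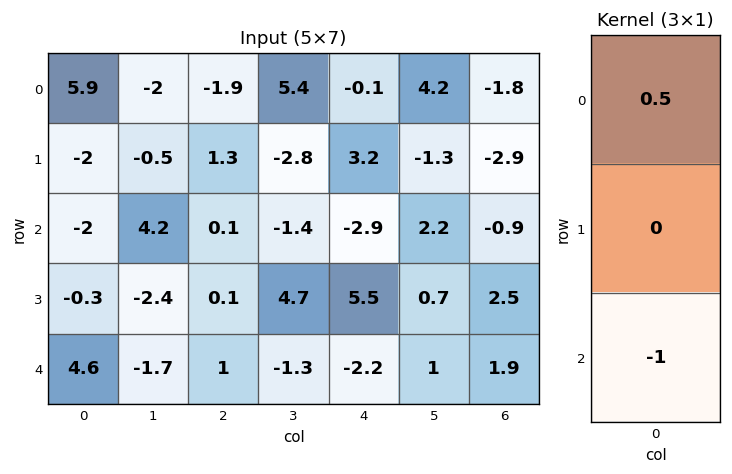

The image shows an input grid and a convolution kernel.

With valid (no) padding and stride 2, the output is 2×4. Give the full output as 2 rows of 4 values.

4.95 -1.05 2.85 0
-5.6 -0.95 0.75 -2.35

Output[0,0]: The receptive field on the input at this output position is [5.9 / -2 / -2]. Elementwise product with the kernel and sum: 5.9·0.5 + -2·-1.
Output[0,1]: The receptive field on the input at this output position is [-1.9 / 1.3 / 0.1]. Elementwise product with the kernel and sum: -1.9·0.5 + 0.1·-1.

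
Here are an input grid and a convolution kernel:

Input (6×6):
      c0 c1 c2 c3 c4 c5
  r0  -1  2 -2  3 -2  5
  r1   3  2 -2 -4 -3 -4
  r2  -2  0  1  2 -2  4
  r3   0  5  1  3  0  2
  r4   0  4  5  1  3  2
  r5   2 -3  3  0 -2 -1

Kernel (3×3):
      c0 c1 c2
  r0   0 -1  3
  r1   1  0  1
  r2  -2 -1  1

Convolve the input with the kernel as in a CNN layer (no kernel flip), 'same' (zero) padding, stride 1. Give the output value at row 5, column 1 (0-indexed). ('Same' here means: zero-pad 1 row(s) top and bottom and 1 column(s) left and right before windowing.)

16

The receptive field on the zero-padded input at this output position is [0 4 5 / 2 -3 3 / 0 0 0]. Elementwise product with the kernel and sum: 4·-1 + 5·3 + 2·1 + 3·1 + 0·-2 + 0·-1 + 0·1.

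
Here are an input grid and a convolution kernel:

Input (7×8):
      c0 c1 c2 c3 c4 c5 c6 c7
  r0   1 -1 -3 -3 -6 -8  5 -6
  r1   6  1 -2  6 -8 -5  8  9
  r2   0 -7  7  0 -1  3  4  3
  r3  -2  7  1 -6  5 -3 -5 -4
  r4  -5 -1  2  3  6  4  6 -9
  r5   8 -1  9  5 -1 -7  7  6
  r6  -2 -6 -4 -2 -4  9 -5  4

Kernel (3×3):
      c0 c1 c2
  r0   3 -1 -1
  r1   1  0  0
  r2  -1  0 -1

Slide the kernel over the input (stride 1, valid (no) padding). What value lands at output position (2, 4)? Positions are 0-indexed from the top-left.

-17

The receptive field on the input at this output position is [-1 3 4 / 5 -3 -5 / 6 4 6]. Elementwise product with the kernel and sum: -1·3 + 3·-1 + 4·-1 + 5·1 + 6·-1 + 6·-1.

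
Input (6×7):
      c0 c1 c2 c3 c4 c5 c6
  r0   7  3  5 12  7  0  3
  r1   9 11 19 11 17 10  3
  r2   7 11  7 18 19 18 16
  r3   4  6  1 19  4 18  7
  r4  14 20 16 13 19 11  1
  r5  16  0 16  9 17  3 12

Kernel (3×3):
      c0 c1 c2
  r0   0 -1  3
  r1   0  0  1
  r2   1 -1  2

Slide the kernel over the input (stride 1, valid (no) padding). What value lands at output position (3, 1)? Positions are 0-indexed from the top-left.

71

The receptive field on the input at this output position is [6 1 19 / 20 16 13 / 0 16 9]. Elementwise product with the kernel and sum: 1·-1 + 19·3 + 13·1 + 0·1 + 16·-1 + 9·2.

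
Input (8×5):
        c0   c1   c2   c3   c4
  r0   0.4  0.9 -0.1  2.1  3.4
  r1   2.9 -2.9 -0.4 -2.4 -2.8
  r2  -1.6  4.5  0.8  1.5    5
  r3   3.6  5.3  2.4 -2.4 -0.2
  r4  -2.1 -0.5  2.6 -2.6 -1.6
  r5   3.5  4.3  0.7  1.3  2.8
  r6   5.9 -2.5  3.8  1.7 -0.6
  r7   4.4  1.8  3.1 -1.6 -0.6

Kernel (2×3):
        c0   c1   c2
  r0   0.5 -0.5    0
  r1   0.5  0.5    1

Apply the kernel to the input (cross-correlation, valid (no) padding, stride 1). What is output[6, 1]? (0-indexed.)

-2.3

The receptive field on the input at this output position is [-2.5 3.8 1.7 / 1.8 3.1 -1.6]. Elementwise product with the kernel and sum: -2.5·0.5 + 3.8·-0.5 + 1.8·0.5 + 3.1·0.5 + -1.6·1.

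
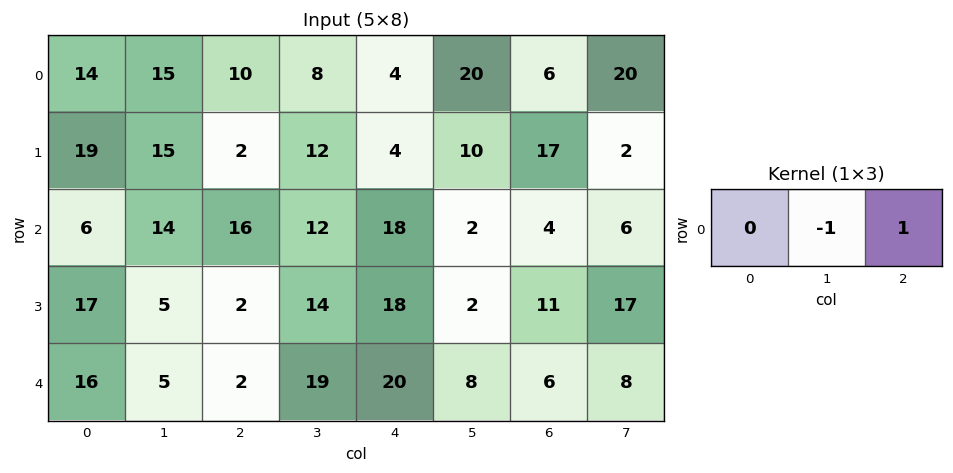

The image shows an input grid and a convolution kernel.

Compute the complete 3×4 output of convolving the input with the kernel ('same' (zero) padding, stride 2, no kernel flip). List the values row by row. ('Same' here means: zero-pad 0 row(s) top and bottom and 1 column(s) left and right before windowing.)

1 -2 16 14
8 -4 -16 2
-11 17 -12 2

Output[0,0]: The receptive field on the zero-padded input at this output position is [0 14 15]. Elementwise product with the kernel and sum: 14·-1 + 15·1.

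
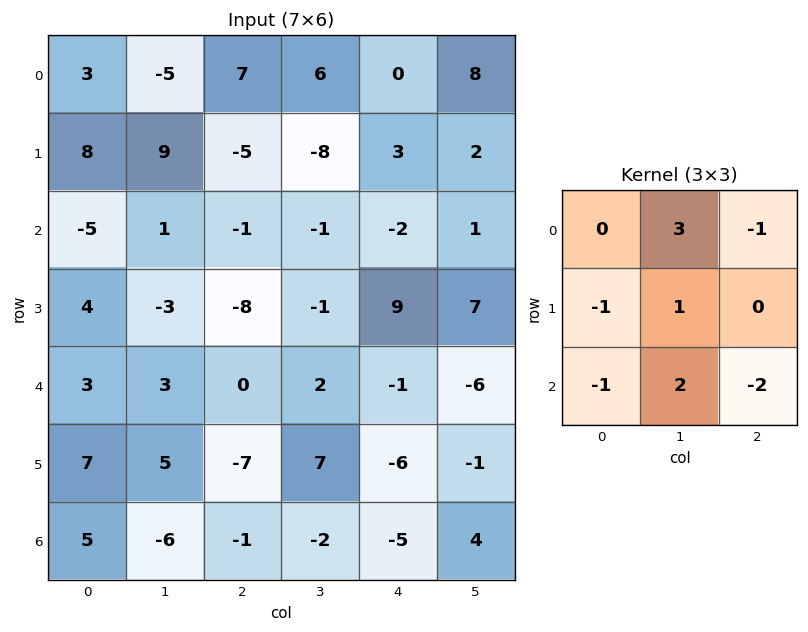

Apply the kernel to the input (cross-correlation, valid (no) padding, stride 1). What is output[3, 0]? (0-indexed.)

16

The receptive field on the input at this output position is [4 -3 -8 / 3 3 0 / 7 5 -7]. Elementwise product with the kernel and sum: -3·3 + -8·-1 + 3·-1 + 3·1 + 7·-1 + 5·2 + -7·-2.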